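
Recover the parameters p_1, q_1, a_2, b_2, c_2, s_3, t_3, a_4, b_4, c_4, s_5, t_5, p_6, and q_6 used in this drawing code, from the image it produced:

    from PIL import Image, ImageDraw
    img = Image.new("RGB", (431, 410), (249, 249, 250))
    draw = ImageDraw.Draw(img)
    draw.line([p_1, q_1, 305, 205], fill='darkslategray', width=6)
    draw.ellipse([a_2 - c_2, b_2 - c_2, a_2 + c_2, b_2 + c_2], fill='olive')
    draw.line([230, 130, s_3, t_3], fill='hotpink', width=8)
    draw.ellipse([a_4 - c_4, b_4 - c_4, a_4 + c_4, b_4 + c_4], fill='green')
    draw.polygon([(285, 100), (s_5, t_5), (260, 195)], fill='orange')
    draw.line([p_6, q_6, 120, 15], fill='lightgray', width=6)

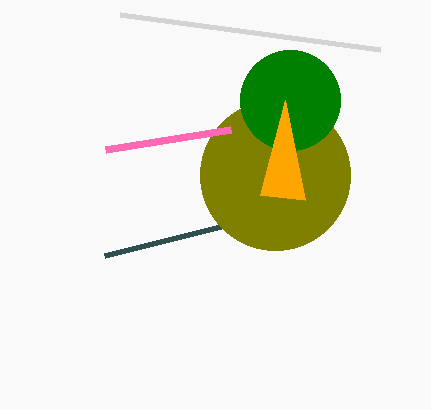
p_1 = 105, q_1 = 255, a_2 = 275, b_2 = 175, c_2 = 75, s_3 = 105, t_3 = 150, a_4 = 290, b_4 = 100, c_4 = 50, s_5 = 305, t_5 = 200, p_6 = 380, q_6 = 50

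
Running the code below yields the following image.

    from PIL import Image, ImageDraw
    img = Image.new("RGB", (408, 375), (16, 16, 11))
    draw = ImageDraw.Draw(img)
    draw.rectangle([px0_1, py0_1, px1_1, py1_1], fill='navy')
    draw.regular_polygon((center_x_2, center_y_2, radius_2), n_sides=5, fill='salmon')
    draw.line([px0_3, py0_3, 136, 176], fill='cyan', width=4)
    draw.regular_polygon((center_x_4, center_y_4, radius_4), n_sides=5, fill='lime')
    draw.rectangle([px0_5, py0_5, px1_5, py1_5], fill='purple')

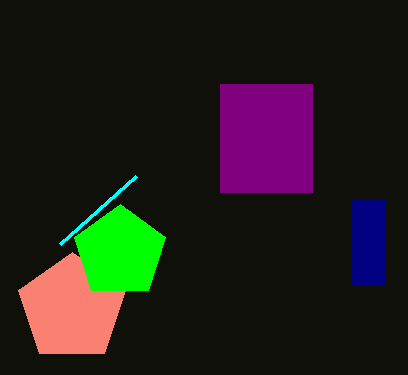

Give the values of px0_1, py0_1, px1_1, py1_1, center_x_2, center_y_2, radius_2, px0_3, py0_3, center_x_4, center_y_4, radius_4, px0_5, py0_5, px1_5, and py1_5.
px0_1 = 352, py0_1 = 200, px1_1 = 384, py1_1 = 284, center_x_2 = 72, center_y_2 = 308, radius_2 = 56, px0_3 = 60, py0_3 = 244, center_x_4 = 120, center_y_4 = 252, radius_4 = 48, px0_5 = 220, py0_5 = 84, px1_5 = 312, py1_5 = 192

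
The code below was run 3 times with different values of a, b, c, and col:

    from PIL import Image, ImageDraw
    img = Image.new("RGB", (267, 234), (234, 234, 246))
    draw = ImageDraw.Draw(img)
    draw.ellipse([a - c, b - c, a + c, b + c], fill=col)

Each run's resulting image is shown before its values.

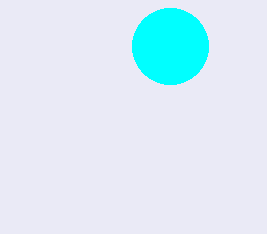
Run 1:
a = 170
b = 46
c = 38
col = 'cyan'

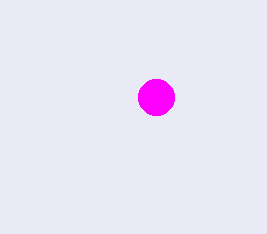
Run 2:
a = 156
b = 97
c = 18
col = 'magenta'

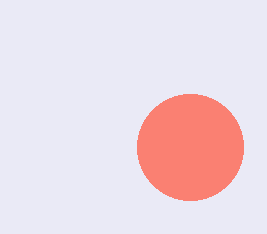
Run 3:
a = 190; b = 147; c = 53; col = 'salmon'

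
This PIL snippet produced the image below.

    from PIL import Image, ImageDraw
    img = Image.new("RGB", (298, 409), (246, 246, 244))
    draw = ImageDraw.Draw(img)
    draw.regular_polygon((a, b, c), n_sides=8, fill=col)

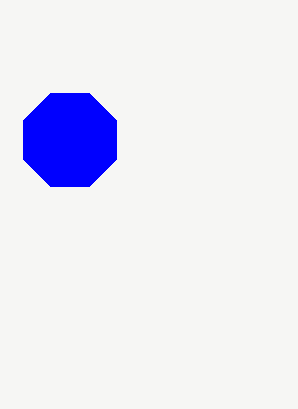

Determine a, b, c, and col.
a = 70, b = 140, c = 50, col = 'blue'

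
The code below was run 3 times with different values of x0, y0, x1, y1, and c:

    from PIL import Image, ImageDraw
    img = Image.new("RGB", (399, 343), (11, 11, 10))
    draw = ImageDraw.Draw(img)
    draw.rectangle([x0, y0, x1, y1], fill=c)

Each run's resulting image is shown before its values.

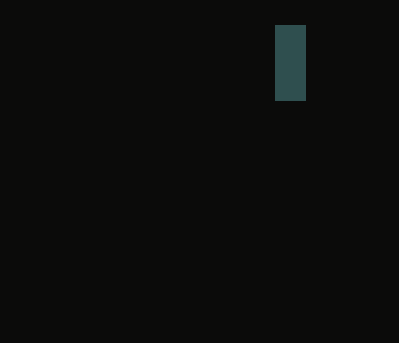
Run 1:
x0 = 275, y0 = 25, x1 = 305, y1 = 100, c = 'darkslategray'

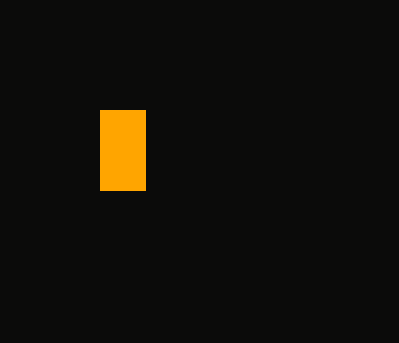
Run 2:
x0 = 100
y0 = 110
x1 = 145
y1 = 190
c = 'orange'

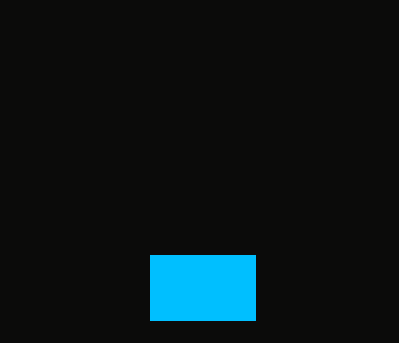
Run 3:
x0 = 150
y0 = 255
x1 = 255
y1 = 320
c = 'deepskyblue'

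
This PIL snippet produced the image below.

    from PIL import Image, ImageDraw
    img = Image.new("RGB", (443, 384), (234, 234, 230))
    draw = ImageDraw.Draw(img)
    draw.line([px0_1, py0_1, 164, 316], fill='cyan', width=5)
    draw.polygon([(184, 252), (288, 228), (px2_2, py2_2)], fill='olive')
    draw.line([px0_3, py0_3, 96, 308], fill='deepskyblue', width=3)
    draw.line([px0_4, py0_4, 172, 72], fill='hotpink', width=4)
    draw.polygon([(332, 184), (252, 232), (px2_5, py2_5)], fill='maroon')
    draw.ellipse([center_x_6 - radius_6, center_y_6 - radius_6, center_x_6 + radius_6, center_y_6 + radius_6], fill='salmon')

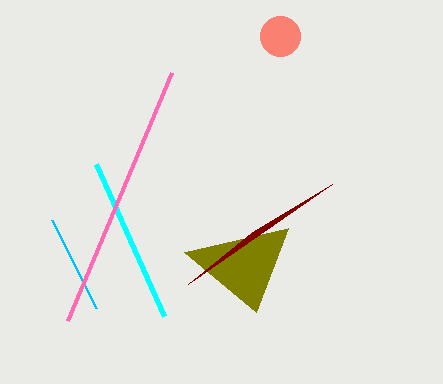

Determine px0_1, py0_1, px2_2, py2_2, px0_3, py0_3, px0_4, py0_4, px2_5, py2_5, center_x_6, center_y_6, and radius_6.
px0_1 = 96
py0_1 = 164
px2_2 = 256
py2_2 = 312
px0_3 = 52
py0_3 = 220
px0_4 = 68
py0_4 = 320
px2_5 = 188
py2_5 = 284
center_x_6 = 280
center_y_6 = 36
radius_6 = 20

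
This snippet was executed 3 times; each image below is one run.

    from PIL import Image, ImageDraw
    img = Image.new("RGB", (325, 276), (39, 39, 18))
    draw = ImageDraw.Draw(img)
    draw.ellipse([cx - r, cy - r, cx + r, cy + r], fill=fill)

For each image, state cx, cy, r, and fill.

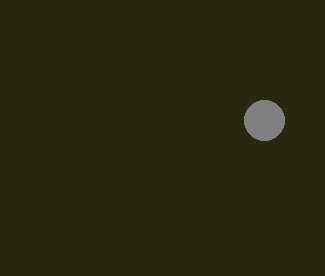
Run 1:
cx = 264
cy = 120
r = 20
fill = 'gray'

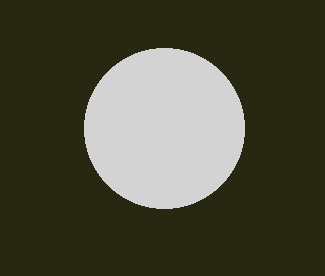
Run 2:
cx = 164; cy = 128; r = 80; fill = 'lightgray'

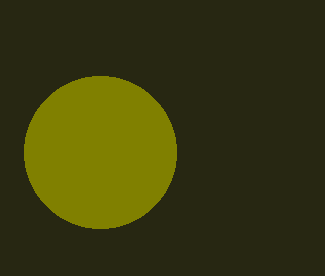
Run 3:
cx = 100; cy = 152; r = 76; fill = 'olive'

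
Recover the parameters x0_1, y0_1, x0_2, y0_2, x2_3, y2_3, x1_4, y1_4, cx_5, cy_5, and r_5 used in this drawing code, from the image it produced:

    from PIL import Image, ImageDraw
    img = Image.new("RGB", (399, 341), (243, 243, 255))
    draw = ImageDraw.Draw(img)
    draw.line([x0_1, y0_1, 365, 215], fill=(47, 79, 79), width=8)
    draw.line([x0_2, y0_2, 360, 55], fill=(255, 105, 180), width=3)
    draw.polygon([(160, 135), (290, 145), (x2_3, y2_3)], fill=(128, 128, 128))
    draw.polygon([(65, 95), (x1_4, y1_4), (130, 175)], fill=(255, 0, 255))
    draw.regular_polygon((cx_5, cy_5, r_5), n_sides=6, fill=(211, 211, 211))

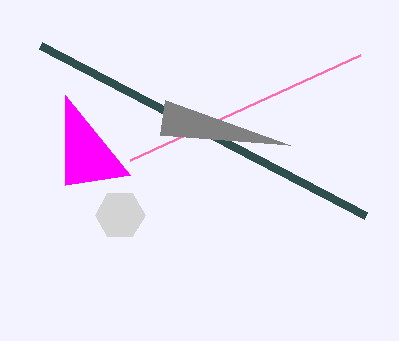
x0_1 = 40; y0_1 = 45; x0_2 = 130; y0_2 = 160; x2_3 = 165; y2_3 = 100; x1_4 = 65; y1_4 = 185; cx_5 = 120; cy_5 = 215; r_5 = 25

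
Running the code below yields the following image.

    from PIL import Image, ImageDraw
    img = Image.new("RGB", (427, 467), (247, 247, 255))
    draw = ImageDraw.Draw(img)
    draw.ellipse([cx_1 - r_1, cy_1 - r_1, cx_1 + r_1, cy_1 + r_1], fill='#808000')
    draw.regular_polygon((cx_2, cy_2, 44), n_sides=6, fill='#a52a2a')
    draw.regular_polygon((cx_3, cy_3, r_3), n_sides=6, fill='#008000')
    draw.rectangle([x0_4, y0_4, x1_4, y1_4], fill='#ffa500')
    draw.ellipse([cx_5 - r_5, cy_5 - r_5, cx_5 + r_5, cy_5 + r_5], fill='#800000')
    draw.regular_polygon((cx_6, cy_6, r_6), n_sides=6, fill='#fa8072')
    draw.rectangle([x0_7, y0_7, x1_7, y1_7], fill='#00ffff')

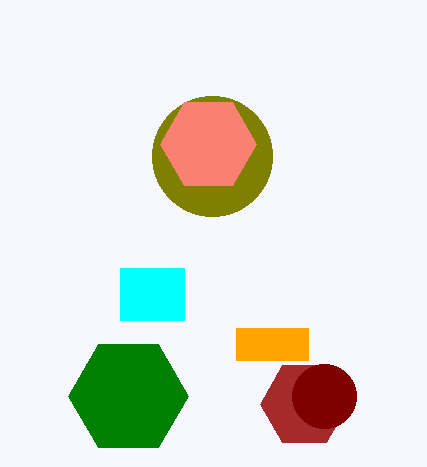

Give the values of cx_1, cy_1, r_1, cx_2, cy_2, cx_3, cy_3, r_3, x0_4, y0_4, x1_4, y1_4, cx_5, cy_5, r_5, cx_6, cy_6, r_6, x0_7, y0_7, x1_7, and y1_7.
cx_1 = 212
cy_1 = 156
r_1 = 60
cx_2 = 304
cy_2 = 404
cx_3 = 128
cy_3 = 396
r_3 = 60
x0_4 = 236
y0_4 = 328
x1_4 = 308
y1_4 = 360
cx_5 = 324
cy_5 = 396
r_5 = 32
cx_6 = 208
cy_6 = 144
r_6 = 48
x0_7 = 120
y0_7 = 268
x1_7 = 184
y1_7 = 320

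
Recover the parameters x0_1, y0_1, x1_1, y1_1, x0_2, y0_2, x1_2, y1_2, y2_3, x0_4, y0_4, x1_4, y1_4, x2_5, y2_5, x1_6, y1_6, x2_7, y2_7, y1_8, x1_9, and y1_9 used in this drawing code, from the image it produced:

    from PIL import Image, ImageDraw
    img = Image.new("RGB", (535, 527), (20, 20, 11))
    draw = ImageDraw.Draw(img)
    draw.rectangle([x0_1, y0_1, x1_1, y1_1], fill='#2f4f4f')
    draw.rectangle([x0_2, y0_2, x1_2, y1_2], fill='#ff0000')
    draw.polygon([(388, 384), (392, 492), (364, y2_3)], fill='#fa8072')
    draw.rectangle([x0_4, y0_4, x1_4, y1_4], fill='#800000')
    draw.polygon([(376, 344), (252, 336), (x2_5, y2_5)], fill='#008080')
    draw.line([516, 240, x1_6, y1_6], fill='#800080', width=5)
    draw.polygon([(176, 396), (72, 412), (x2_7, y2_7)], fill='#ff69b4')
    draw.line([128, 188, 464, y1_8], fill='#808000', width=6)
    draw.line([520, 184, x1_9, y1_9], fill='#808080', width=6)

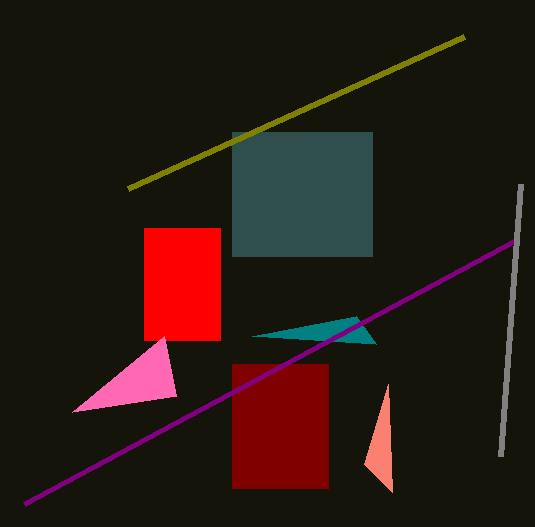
x0_1 = 232
y0_1 = 132
x1_1 = 372
y1_1 = 256
x0_2 = 144
y0_2 = 228
x1_2 = 220
y1_2 = 340
y2_3 = 464
x0_4 = 232
y0_4 = 364
x1_4 = 328
y1_4 = 488
x2_5 = 356
y2_5 = 316
x1_6 = 24
y1_6 = 504
x2_7 = 164
y2_7 = 336
y1_8 = 36
x1_9 = 500
y1_9 = 456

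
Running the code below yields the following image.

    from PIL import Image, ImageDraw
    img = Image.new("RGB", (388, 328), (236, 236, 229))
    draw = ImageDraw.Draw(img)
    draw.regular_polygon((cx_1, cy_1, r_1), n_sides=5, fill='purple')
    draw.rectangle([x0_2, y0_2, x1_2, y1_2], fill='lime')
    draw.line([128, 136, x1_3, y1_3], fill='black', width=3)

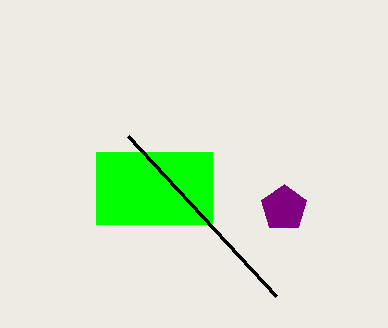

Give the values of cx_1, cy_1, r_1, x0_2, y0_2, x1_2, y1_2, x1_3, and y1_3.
cx_1 = 284
cy_1 = 208
r_1 = 24
x0_2 = 96
y0_2 = 152
x1_2 = 212
y1_2 = 224
x1_3 = 276
y1_3 = 296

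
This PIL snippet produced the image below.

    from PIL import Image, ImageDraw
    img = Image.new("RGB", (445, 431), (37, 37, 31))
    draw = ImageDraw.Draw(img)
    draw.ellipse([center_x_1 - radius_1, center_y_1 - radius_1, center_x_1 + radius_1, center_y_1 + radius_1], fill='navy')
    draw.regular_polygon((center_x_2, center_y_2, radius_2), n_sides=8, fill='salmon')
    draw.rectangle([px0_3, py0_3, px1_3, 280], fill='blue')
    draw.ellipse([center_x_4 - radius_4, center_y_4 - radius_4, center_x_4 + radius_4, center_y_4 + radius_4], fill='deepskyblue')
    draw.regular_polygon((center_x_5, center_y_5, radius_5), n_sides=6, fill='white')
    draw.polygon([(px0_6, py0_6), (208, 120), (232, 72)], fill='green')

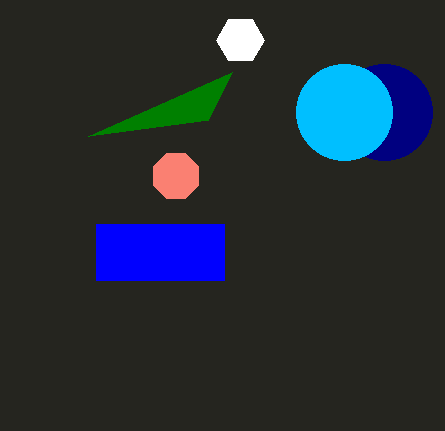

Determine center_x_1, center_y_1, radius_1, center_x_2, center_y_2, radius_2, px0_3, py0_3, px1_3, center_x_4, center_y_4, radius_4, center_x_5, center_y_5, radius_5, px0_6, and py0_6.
center_x_1 = 384, center_y_1 = 112, radius_1 = 48, center_x_2 = 176, center_y_2 = 176, radius_2 = 24, px0_3 = 96, py0_3 = 224, px1_3 = 224, center_x_4 = 344, center_y_4 = 112, radius_4 = 48, center_x_5 = 240, center_y_5 = 40, radius_5 = 24, px0_6 = 88, py0_6 = 136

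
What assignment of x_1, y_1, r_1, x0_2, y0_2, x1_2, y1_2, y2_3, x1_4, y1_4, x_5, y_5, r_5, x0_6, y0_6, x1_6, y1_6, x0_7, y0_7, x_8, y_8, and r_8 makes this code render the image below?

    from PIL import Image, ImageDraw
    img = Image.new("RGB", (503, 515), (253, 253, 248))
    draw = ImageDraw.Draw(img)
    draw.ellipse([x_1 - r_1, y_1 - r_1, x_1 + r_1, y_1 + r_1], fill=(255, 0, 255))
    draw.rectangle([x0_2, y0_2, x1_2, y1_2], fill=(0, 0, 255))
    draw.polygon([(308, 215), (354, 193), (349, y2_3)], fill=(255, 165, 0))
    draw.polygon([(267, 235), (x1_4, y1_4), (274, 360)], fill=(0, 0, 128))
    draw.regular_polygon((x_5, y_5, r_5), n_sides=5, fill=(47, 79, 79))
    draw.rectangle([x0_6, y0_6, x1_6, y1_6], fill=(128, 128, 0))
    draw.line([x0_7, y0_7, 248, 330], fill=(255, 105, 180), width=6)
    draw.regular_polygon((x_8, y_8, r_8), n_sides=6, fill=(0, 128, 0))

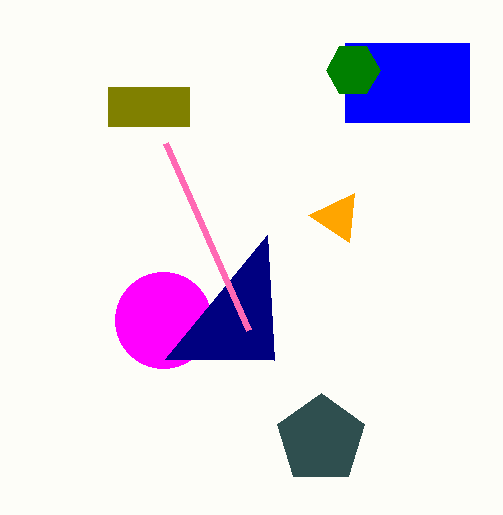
x_1 = 163
y_1 = 320
r_1 = 48
x0_2 = 345
y0_2 = 43
x1_2 = 469
y1_2 = 122
y2_3 = 242
x1_4 = 165
y1_4 = 359
x_5 = 321
y_5 = 439
r_5 = 46
x0_6 = 108
y0_6 = 87
x1_6 = 189
y1_6 = 126
x0_7 = 165
y0_7 = 143
x_8 = 353
y_8 = 70
r_8 = 27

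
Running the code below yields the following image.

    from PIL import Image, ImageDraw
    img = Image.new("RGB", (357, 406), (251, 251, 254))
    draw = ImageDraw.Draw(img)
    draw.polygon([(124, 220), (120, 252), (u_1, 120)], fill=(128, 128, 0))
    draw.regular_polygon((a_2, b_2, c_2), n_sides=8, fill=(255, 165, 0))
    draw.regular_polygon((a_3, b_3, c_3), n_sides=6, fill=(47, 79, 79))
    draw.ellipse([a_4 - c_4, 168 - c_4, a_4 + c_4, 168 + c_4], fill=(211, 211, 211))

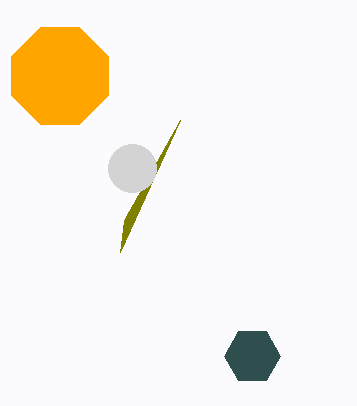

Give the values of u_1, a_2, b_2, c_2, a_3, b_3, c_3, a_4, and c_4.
u_1 = 180; a_2 = 60; b_2 = 76; c_2 = 52; a_3 = 252; b_3 = 356; c_3 = 28; a_4 = 132; c_4 = 24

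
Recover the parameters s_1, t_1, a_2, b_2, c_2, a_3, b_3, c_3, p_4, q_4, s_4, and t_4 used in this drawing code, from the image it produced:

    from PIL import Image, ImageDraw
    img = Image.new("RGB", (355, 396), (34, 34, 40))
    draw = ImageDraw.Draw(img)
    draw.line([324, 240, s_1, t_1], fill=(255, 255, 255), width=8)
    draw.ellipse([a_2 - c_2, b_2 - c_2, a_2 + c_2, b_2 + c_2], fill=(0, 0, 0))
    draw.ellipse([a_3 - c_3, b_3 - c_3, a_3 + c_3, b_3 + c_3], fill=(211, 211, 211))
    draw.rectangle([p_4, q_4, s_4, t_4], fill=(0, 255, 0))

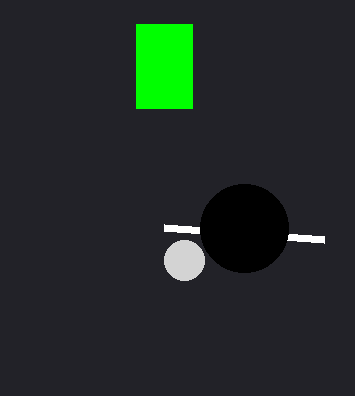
s_1 = 164; t_1 = 228; a_2 = 244; b_2 = 228; c_2 = 44; a_3 = 184; b_3 = 260; c_3 = 20; p_4 = 136; q_4 = 24; s_4 = 192; t_4 = 108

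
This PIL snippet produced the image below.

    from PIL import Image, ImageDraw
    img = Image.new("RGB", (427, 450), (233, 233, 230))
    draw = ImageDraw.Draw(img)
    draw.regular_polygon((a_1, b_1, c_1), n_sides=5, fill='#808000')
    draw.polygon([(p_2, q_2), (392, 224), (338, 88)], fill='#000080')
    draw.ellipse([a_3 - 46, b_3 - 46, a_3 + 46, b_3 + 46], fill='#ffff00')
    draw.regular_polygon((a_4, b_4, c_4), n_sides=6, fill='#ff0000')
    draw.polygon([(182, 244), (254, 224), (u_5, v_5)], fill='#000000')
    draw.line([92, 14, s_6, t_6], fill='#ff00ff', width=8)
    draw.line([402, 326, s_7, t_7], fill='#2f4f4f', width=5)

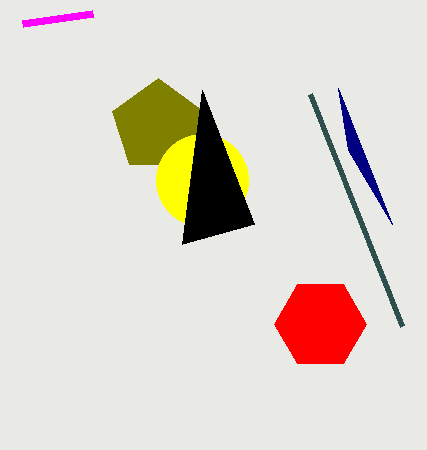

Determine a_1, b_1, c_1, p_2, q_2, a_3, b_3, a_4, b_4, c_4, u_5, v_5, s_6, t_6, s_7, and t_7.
a_1 = 158
b_1 = 126
c_1 = 48
p_2 = 348
q_2 = 150
a_3 = 202
b_3 = 180
a_4 = 320
b_4 = 324
c_4 = 46
u_5 = 202
v_5 = 90
s_6 = 22
t_6 = 24
s_7 = 310
t_7 = 94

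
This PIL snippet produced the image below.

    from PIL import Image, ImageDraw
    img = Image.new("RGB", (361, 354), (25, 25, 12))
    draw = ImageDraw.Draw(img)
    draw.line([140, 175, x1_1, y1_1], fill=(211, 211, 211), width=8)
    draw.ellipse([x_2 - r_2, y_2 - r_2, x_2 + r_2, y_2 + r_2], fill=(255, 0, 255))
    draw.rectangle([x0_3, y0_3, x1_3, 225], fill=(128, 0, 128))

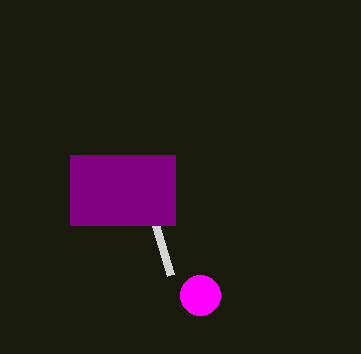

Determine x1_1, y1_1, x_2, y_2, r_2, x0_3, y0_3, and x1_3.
x1_1 = 170, y1_1 = 275, x_2 = 200, y_2 = 295, r_2 = 20, x0_3 = 70, y0_3 = 155, x1_3 = 175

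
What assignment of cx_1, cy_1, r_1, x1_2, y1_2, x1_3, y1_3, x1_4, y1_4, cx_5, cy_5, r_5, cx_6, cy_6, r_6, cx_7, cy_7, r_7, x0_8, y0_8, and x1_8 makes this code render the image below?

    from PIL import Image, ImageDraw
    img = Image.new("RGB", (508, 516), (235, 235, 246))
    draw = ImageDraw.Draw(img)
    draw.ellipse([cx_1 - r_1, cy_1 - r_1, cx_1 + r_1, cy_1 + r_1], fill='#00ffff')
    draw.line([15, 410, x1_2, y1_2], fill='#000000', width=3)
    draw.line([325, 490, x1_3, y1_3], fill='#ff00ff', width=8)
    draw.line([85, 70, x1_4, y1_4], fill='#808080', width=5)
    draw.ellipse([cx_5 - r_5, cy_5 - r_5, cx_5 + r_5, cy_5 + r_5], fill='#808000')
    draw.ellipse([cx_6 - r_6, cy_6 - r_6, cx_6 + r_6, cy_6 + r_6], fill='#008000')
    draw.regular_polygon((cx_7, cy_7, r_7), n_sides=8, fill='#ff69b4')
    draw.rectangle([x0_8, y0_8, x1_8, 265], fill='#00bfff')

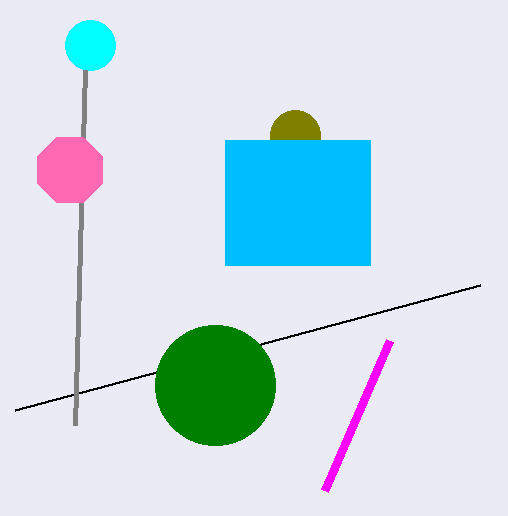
cx_1 = 90, cy_1 = 45, r_1 = 25, x1_2 = 480, y1_2 = 285, x1_3 = 390, y1_3 = 340, x1_4 = 75, y1_4 = 425, cx_5 = 295, cy_5 = 135, r_5 = 25, cx_6 = 215, cy_6 = 385, r_6 = 60, cx_7 = 70, cy_7 = 170, r_7 = 35, x0_8 = 225, y0_8 = 140, x1_8 = 370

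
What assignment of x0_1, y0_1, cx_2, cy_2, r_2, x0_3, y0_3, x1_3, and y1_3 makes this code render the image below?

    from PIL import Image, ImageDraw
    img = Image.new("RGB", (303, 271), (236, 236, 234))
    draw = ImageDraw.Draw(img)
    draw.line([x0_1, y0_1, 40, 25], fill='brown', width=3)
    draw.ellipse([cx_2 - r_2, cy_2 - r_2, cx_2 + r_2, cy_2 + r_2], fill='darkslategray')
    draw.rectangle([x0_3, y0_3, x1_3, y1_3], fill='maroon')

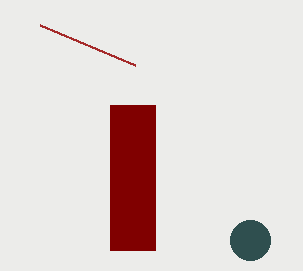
x0_1 = 135; y0_1 = 65; cx_2 = 250; cy_2 = 240; r_2 = 20; x0_3 = 110; y0_3 = 105; x1_3 = 155; y1_3 = 250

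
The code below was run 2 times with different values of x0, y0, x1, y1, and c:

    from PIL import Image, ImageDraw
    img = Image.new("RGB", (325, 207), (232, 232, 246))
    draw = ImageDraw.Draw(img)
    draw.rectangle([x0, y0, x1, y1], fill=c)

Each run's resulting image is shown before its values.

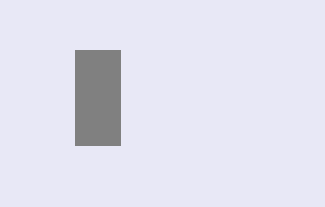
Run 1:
x0 = 75; y0 = 50; x1 = 120; y1 = 145; c = 'gray'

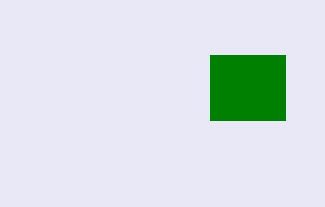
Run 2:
x0 = 210, y0 = 55, x1 = 285, y1 = 120, c = 'green'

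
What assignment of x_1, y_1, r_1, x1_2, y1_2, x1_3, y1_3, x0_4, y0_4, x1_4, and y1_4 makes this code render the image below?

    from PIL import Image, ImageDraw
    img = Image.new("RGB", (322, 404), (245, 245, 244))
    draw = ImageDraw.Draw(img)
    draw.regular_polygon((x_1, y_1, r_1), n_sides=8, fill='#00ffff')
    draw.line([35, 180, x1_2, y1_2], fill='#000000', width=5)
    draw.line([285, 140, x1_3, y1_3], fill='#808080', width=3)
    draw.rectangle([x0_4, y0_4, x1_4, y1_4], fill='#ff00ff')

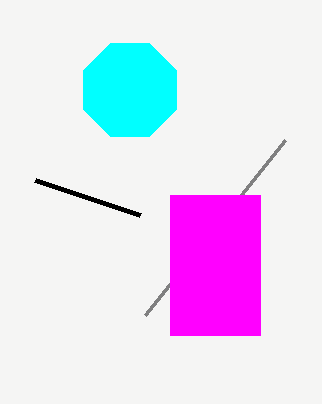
x_1 = 130; y_1 = 90; r_1 = 50; x1_2 = 140; y1_2 = 215; x1_3 = 145; y1_3 = 315; x0_4 = 170; y0_4 = 195; x1_4 = 260; y1_4 = 335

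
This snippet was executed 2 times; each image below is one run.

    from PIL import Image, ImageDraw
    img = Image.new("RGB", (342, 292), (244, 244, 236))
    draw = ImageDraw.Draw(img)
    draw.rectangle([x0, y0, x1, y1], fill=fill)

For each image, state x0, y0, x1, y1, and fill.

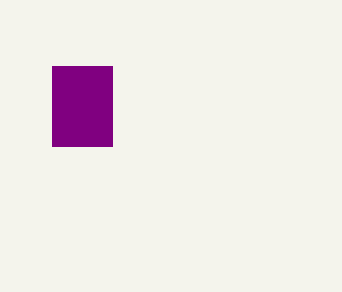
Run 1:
x0 = 52, y0 = 66, x1 = 112, y1 = 146, fill = 'purple'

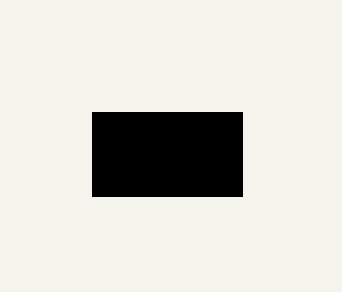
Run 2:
x0 = 92
y0 = 112
x1 = 242
y1 = 196
fill = 'black'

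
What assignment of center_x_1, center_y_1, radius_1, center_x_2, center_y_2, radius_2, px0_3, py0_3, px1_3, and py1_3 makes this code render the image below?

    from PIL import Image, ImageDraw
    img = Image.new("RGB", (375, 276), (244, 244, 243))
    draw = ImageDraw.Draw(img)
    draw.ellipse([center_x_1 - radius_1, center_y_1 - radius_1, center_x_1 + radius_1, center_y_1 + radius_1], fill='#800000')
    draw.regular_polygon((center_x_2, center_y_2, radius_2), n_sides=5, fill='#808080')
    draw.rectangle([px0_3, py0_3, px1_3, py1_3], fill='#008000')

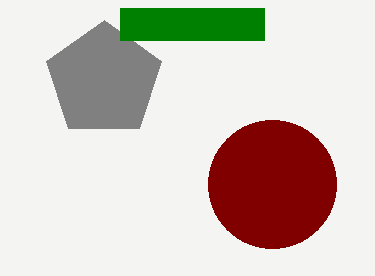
center_x_1 = 272
center_y_1 = 184
radius_1 = 64
center_x_2 = 104
center_y_2 = 80
radius_2 = 60
px0_3 = 120
py0_3 = 8
px1_3 = 264
py1_3 = 40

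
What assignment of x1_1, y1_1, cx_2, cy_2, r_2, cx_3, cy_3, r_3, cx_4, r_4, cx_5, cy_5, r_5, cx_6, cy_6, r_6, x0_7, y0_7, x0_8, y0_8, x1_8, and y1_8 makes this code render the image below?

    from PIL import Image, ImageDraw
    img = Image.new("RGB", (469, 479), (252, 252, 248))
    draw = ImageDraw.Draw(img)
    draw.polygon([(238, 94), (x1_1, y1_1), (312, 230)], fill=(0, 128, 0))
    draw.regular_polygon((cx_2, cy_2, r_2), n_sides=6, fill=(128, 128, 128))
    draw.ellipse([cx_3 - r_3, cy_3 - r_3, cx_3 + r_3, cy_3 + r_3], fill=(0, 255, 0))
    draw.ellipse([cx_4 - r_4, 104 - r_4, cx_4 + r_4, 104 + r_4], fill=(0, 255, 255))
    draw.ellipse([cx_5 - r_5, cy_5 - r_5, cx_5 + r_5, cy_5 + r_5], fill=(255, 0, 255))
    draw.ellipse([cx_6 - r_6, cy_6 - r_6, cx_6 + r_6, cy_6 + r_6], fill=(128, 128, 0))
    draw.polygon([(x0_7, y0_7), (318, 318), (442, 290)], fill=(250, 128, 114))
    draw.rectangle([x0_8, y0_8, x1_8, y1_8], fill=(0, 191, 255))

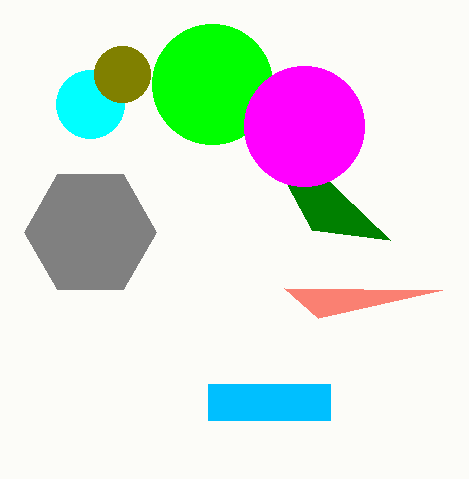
x1_1 = 390; y1_1 = 240; cx_2 = 90; cy_2 = 232; r_2 = 66; cx_3 = 212; cy_3 = 84; r_3 = 60; cx_4 = 90; r_4 = 34; cx_5 = 304; cy_5 = 126; r_5 = 60; cx_6 = 122; cy_6 = 74; r_6 = 28; x0_7 = 284; y0_7 = 288; x0_8 = 208; y0_8 = 384; x1_8 = 330; y1_8 = 420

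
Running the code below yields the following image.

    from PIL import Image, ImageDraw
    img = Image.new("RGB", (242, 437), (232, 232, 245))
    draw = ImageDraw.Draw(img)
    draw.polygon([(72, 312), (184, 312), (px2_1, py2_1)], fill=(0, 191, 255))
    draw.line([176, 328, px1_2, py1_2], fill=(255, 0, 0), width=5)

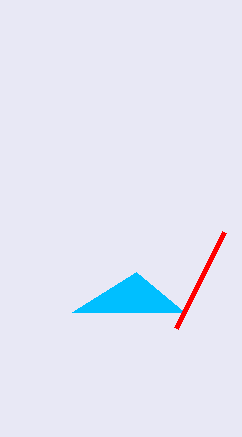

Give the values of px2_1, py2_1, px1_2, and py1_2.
px2_1 = 136
py2_1 = 272
px1_2 = 224
py1_2 = 232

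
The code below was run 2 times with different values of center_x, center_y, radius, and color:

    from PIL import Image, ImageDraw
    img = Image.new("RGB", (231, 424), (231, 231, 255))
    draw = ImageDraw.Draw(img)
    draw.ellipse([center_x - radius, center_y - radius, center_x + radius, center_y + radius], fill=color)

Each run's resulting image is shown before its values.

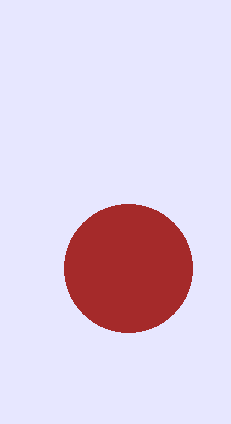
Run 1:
center_x = 128
center_y = 268
radius = 64
color = 'brown'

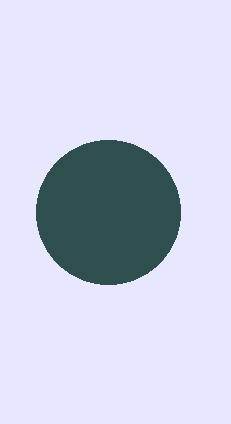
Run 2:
center_x = 108, center_y = 212, radius = 72, color = 'darkslategray'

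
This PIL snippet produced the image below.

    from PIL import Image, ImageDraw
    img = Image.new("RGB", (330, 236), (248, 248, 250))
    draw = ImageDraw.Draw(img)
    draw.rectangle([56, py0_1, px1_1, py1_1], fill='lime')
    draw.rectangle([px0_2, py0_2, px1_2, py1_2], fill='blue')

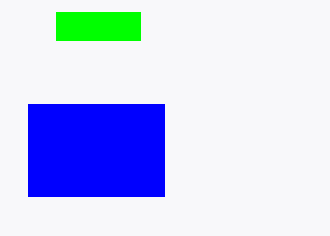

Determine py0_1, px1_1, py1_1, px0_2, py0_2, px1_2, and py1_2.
py0_1 = 12
px1_1 = 140
py1_1 = 40
px0_2 = 28
py0_2 = 104
px1_2 = 164
py1_2 = 196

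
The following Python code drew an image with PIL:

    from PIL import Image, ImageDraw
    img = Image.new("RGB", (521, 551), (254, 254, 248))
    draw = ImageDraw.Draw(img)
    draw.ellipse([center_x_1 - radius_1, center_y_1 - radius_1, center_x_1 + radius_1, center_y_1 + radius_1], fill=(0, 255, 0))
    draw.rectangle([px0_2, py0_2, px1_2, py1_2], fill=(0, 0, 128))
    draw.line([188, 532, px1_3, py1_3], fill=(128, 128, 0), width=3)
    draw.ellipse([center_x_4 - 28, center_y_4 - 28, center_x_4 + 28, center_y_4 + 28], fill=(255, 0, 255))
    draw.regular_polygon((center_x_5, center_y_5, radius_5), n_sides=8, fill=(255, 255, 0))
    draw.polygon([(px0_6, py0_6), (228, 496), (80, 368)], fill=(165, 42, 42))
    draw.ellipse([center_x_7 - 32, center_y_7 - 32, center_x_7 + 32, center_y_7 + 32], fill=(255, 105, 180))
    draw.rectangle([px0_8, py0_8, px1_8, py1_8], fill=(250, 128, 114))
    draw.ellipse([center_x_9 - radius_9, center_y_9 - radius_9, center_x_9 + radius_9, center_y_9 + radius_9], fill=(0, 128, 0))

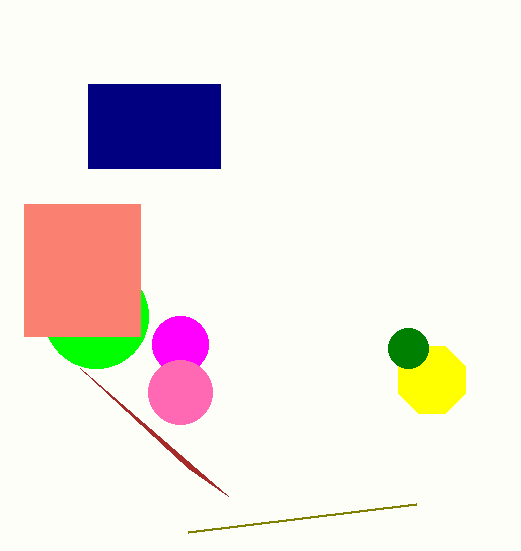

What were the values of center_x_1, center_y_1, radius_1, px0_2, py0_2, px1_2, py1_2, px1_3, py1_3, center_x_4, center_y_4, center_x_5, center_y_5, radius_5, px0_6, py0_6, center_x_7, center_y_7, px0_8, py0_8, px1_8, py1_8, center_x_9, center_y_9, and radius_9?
center_x_1 = 96
center_y_1 = 316
radius_1 = 52
px0_2 = 88
py0_2 = 84
px1_2 = 220
py1_2 = 168
px1_3 = 416
py1_3 = 504
center_x_4 = 180
center_y_4 = 344
center_x_5 = 432
center_y_5 = 380
radius_5 = 36
px0_6 = 188
py0_6 = 468
center_x_7 = 180
center_y_7 = 392
px0_8 = 24
py0_8 = 204
px1_8 = 140
py1_8 = 336
center_x_9 = 408
center_y_9 = 348
radius_9 = 20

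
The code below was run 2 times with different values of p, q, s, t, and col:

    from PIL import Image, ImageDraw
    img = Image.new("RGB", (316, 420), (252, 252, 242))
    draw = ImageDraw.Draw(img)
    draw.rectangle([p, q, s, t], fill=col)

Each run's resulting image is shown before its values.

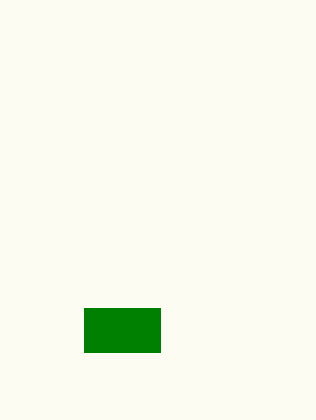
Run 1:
p = 84
q = 308
s = 160
t = 352
col = 'green'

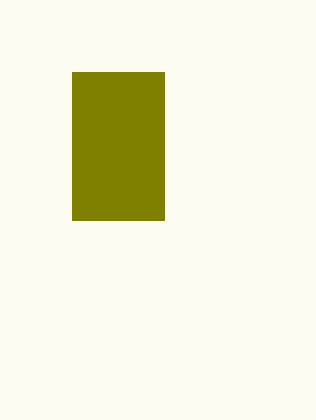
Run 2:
p = 72, q = 72, s = 164, t = 220, col = 'olive'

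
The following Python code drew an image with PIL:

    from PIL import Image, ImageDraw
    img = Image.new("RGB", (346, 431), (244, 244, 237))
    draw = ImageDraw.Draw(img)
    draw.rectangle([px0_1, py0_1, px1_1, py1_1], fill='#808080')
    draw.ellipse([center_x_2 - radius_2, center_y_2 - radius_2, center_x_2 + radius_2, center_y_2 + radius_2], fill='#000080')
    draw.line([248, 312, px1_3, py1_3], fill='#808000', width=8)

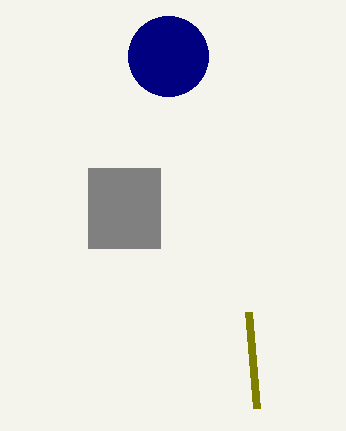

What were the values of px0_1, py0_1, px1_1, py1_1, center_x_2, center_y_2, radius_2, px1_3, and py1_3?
px0_1 = 88; py0_1 = 168; px1_1 = 160; py1_1 = 248; center_x_2 = 168; center_y_2 = 56; radius_2 = 40; px1_3 = 256; py1_3 = 408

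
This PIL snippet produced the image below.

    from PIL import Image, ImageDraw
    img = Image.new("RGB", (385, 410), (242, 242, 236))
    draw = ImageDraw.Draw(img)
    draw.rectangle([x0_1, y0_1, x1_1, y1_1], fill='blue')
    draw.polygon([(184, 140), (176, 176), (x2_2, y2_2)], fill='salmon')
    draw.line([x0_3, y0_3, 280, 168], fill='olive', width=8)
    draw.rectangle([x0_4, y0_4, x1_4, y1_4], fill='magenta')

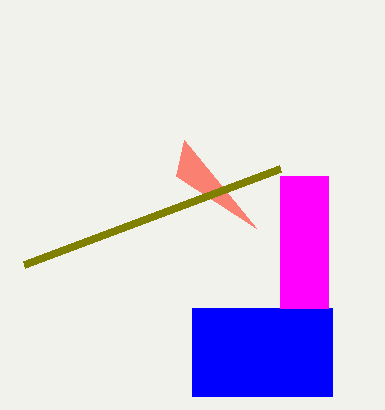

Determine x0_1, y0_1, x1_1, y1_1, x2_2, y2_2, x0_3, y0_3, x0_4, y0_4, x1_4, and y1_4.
x0_1 = 192
y0_1 = 308
x1_1 = 332
y1_1 = 396
x2_2 = 256
y2_2 = 228
x0_3 = 24
y0_3 = 264
x0_4 = 280
y0_4 = 176
x1_4 = 328
y1_4 = 308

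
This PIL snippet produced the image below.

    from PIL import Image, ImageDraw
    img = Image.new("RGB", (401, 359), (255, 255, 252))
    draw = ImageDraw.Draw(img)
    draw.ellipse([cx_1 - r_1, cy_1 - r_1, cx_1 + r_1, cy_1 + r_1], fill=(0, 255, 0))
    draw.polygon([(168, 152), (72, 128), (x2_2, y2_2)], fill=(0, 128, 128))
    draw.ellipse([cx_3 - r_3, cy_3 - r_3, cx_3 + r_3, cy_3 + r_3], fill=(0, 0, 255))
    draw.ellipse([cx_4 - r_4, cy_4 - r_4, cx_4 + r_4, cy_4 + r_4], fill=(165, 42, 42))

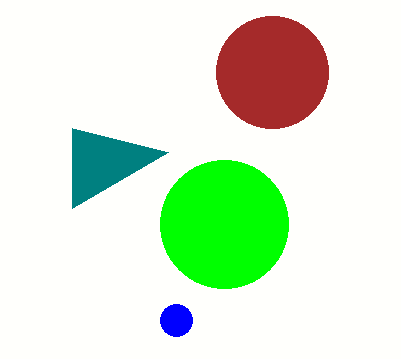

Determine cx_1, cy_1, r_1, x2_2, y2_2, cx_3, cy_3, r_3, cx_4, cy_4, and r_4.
cx_1 = 224
cy_1 = 224
r_1 = 64
x2_2 = 72
y2_2 = 208
cx_3 = 176
cy_3 = 320
r_3 = 16
cx_4 = 272
cy_4 = 72
r_4 = 56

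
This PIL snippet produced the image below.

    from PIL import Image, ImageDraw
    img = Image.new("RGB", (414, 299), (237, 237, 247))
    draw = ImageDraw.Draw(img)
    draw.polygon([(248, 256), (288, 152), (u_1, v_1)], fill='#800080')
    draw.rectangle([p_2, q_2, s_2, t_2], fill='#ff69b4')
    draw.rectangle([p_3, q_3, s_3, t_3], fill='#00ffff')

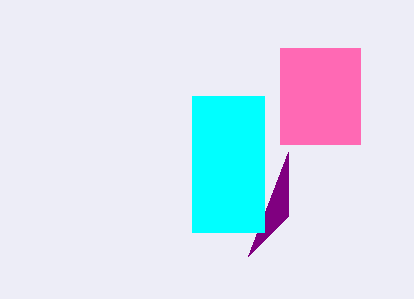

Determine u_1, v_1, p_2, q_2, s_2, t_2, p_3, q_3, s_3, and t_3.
u_1 = 288
v_1 = 216
p_2 = 280
q_2 = 48
s_2 = 360
t_2 = 144
p_3 = 192
q_3 = 96
s_3 = 264
t_3 = 232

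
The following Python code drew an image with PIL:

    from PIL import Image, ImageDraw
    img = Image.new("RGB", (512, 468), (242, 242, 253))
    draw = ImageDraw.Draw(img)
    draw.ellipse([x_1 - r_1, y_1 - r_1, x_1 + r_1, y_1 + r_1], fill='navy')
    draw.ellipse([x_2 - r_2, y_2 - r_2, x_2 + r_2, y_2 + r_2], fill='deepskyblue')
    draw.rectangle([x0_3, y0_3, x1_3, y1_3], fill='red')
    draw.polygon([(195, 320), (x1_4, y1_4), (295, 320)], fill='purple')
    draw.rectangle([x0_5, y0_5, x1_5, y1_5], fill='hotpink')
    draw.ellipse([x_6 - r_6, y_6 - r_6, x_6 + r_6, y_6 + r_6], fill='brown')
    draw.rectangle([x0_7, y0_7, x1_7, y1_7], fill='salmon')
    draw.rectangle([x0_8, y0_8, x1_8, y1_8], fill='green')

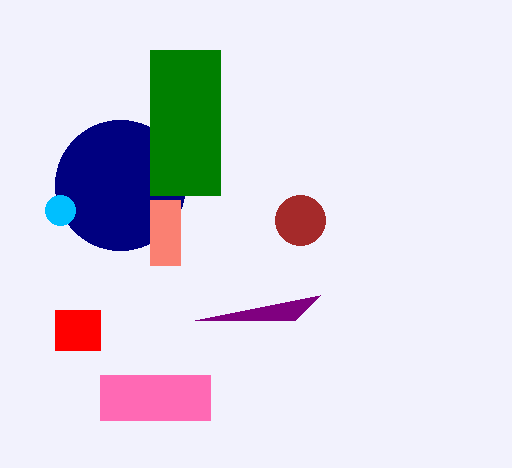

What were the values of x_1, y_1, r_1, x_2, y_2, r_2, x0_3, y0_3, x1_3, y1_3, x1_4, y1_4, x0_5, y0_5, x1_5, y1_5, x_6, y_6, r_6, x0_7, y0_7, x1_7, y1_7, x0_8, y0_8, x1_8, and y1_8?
x_1 = 120
y_1 = 185
r_1 = 65
x_2 = 60
y_2 = 210
r_2 = 15
x0_3 = 55
y0_3 = 310
x1_3 = 100
y1_3 = 350
x1_4 = 320
y1_4 = 295
x0_5 = 100
y0_5 = 375
x1_5 = 210
y1_5 = 420
x_6 = 300
y_6 = 220
r_6 = 25
x0_7 = 150
y0_7 = 200
x1_7 = 180
y1_7 = 265
x0_8 = 150
y0_8 = 50
x1_8 = 220
y1_8 = 195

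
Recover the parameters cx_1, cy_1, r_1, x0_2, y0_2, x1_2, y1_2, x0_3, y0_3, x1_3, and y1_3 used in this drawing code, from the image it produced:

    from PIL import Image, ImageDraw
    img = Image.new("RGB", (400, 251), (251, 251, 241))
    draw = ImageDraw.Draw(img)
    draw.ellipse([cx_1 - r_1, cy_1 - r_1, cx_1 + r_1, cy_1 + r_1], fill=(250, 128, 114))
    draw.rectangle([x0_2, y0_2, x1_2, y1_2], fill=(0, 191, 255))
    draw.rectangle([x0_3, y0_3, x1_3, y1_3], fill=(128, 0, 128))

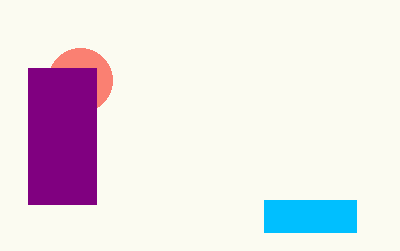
cx_1 = 80; cy_1 = 80; r_1 = 32; x0_2 = 264; y0_2 = 200; x1_2 = 356; y1_2 = 232; x0_3 = 28; y0_3 = 68; x1_3 = 96; y1_3 = 204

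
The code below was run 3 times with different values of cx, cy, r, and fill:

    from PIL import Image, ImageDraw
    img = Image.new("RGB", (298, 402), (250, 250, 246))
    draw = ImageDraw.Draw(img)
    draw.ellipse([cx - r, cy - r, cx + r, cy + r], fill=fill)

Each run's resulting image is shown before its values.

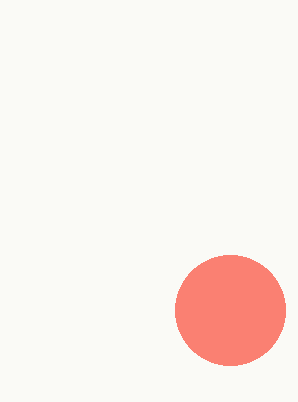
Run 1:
cx = 230, cy = 310, r = 55, fill = 'salmon'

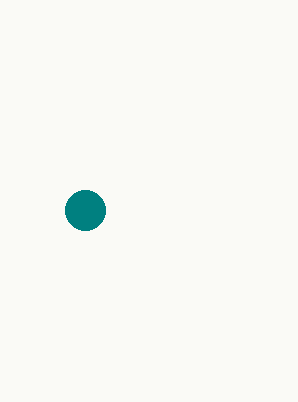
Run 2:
cx = 85; cy = 210; r = 20; fill = 'teal'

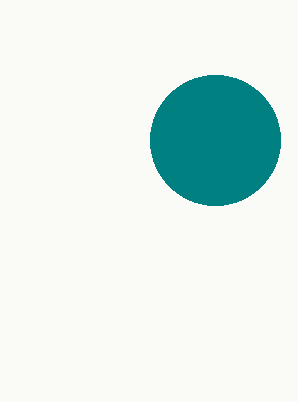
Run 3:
cx = 215; cy = 140; r = 65; fill = 'teal'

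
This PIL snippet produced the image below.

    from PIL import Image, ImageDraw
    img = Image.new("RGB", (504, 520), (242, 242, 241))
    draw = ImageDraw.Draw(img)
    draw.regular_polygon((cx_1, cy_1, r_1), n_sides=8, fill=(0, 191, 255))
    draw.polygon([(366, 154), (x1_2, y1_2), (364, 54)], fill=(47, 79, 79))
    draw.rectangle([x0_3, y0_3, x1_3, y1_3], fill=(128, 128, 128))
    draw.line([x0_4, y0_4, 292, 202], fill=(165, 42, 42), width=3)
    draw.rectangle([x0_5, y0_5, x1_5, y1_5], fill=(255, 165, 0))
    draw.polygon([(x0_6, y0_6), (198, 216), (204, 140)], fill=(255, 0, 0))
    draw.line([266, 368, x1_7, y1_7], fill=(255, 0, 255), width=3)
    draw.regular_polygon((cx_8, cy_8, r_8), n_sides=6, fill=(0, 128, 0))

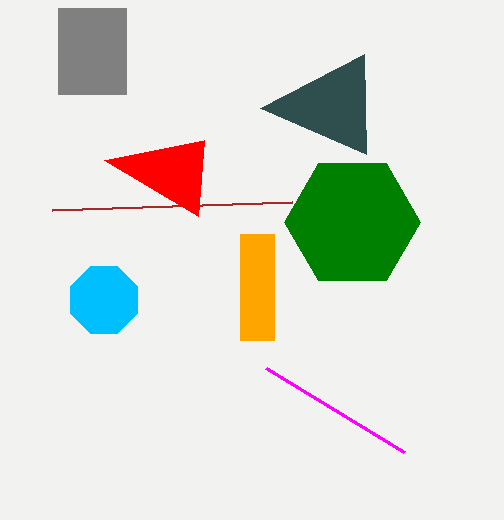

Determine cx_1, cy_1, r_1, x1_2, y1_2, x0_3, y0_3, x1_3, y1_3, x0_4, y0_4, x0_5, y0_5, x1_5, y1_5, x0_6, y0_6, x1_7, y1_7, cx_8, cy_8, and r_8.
cx_1 = 104
cy_1 = 300
r_1 = 36
x1_2 = 260
y1_2 = 108
x0_3 = 58
y0_3 = 8
x1_3 = 126
y1_3 = 94
x0_4 = 52
y0_4 = 210
x0_5 = 240
y0_5 = 234
x1_5 = 274
y1_5 = 340
x0_6 = 104
y0_6 = 160
x1_7 = 404
y1_7 = 452
cx_8 = 352
cy_8 = 222
r_8 = 68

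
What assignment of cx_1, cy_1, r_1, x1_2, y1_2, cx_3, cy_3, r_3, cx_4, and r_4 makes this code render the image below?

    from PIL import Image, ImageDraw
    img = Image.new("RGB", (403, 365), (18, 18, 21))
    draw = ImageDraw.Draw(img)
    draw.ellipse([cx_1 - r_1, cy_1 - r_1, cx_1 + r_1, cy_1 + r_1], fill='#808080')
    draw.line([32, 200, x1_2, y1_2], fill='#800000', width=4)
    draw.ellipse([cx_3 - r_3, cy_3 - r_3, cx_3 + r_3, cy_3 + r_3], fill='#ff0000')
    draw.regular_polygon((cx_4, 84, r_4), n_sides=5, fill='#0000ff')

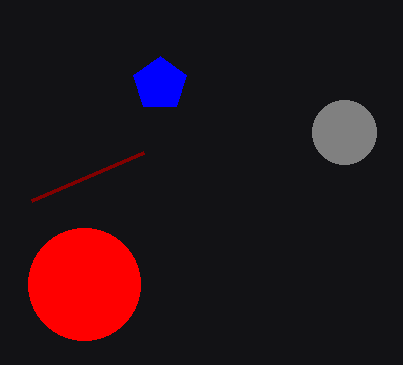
cx_1 = 344, cy_1 = 132, r_1 = 32, x1_2 = 144, y1_2 = 152, cx_3 = 84, cy_3 = 284, r_3 = 56, cx_4 = 160, r_4 = 28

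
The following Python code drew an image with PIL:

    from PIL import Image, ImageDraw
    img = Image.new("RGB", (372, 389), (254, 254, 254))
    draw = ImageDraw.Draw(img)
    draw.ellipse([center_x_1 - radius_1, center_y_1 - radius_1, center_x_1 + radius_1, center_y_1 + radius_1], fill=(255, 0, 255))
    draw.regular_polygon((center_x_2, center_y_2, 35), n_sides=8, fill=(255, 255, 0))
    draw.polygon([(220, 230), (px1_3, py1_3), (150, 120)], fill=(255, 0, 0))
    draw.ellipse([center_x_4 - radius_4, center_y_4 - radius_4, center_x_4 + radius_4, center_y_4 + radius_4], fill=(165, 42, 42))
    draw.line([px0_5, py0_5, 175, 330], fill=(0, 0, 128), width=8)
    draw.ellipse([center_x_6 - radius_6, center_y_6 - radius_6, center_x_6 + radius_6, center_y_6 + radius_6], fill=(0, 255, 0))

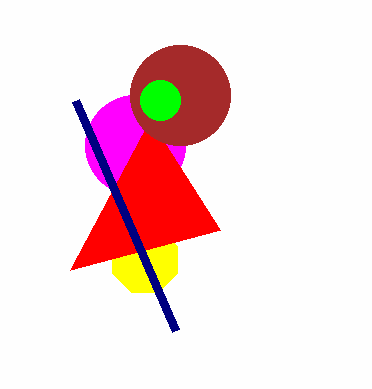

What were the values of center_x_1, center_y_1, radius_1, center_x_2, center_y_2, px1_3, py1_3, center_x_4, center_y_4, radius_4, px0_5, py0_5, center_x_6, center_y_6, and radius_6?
center_x_1 = 135; center_y_1 = 145; radius_1 = 50; center_x_2 = 145; center_y_2 = 260; px1_3 = 70; py1_3 = 270; center_x_4 = 180; center_y_4 = 95; radius_4 = 50; px0_5 = 75; py0_5 = 100; center_x_6 = 160; center_y_6 = 100; radius_6 = 20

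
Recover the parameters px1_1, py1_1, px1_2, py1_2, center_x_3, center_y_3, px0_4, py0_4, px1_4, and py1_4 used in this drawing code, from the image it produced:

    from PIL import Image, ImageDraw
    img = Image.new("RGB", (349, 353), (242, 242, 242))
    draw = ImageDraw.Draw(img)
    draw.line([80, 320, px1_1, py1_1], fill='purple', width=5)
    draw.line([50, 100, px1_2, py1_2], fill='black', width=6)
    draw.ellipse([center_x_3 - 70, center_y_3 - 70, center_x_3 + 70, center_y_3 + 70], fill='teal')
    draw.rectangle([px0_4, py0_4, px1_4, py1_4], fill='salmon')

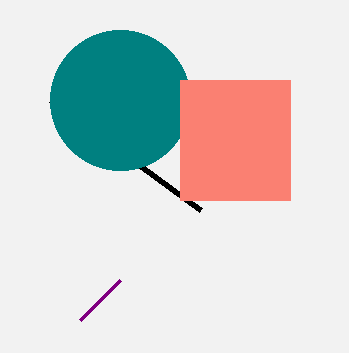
px1_1 = 120
py1_1 = 280
px1_2 = 200
py1_2 = 210
center_x_3 = 120
center_y_3 = 100
px0_4 = 180
py0_4 = 80
px1_4 = 290
py1_4 = 200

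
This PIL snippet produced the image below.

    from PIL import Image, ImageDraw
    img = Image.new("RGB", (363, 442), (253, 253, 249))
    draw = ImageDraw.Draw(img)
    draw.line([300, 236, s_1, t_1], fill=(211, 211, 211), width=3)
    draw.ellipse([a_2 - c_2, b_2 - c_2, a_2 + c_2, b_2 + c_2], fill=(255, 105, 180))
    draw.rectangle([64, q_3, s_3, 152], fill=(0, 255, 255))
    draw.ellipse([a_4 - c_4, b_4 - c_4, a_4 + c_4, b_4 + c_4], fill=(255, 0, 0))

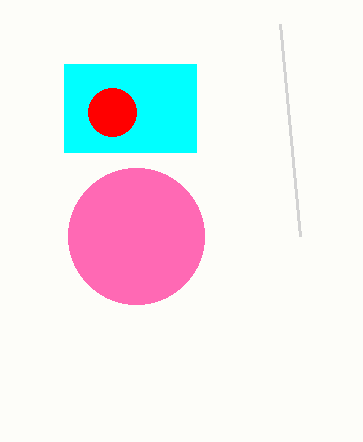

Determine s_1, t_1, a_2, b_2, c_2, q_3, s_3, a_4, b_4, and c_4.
s_1 = 280, t_1 = 24, a_2 = 136, b_2 = 236, c_2 = 68, q_3 = 64, s_3 = 196, a_4 = 112, b_4 = 112, c_4 = 24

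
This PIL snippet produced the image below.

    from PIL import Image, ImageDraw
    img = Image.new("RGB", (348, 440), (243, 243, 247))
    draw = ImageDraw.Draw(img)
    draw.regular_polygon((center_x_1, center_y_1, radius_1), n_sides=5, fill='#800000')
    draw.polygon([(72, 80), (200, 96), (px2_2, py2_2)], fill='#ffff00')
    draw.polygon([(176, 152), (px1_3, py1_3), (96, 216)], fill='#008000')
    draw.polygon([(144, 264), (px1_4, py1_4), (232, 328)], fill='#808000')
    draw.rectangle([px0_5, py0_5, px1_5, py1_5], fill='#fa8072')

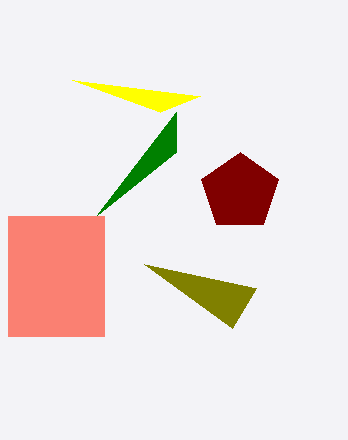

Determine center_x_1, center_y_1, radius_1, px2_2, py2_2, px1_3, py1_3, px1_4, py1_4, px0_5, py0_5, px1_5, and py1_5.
center_x_1 = 240
center_y_1 = 192
radius_1 = 40
px2_2 = 160
py2_2 = 112
px1_3 = 176
py1_3 = 112
px1_4 = 256
py1_4 = 288
px0_5 = 8
py0_5 = 216
px1_5 = 104
py1_5 = 336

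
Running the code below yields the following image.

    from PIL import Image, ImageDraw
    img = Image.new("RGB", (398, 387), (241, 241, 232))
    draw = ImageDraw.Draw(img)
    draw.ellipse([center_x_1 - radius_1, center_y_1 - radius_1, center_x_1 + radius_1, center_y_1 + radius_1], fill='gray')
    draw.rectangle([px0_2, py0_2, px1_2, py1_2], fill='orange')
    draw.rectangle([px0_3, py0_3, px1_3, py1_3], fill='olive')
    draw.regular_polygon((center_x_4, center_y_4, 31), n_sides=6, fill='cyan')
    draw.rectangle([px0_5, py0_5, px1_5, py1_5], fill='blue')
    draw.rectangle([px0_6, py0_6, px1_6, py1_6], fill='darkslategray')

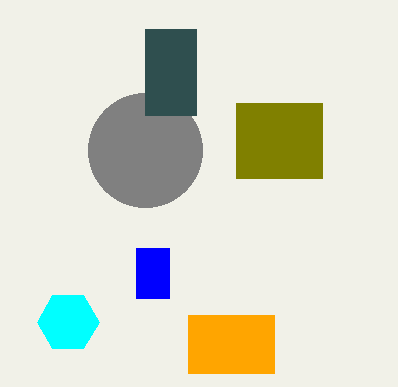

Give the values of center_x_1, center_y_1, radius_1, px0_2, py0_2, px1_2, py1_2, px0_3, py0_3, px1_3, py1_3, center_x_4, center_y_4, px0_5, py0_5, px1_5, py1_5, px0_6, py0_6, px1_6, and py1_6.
center_x_1 = 145
center_y_1 = 150
radius_1 = 57
px0_2 = 188
py0_2 = 315
px1_2 = 274
py1_2 = 373
px0_3 = 236
py0_3 = 103
px1_3 = 322
py1_3 = 178
center_x_4 = 68
center_y_4 = 322
px0_5 = 136
py0_5 = 248
px1_5 = 169
py1_5 = 298
px0_6 = 145
py0_6 = 29
px1_6 = 196
py1_6 = 115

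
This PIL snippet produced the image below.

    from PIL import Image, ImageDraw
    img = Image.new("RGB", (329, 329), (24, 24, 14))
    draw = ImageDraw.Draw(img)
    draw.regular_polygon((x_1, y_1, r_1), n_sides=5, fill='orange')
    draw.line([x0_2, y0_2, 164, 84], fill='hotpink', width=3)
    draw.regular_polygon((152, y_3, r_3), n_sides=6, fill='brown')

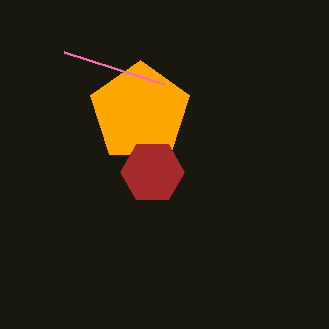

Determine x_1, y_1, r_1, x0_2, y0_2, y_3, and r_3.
x_1 = 140, y_1 = 112, r_1 = 52, x0_2 = 64, y0_2 = 52, y_3 = 172, r_3 = 32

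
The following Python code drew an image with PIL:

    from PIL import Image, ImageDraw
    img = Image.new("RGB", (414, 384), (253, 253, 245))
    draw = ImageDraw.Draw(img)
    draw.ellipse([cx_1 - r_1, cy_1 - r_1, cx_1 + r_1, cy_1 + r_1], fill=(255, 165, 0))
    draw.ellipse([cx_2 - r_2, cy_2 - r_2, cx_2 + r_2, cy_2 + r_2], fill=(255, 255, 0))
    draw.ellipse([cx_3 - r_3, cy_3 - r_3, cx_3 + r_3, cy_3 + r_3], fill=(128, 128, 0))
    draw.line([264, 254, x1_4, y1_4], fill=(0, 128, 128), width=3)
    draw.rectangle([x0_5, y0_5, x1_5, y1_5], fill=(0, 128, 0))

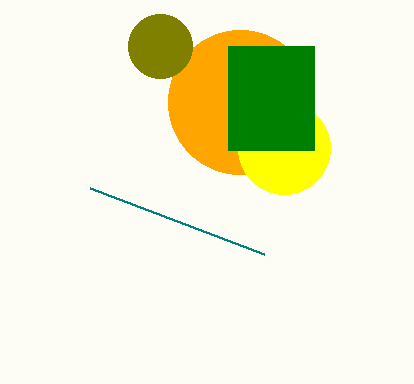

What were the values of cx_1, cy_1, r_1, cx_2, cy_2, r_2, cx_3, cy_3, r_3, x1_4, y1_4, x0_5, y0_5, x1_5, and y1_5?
cx_1 = 240
cy_1 = 102
r_1 = 72
cx_2 = 284
cy_2 = 148
r_2 = 46
cx_3 = 160
cy_3 = 46
r_3 = 32
x1_4 = 90
y1_4 = 188
x0_5 = 228
y0_5 = 46
x1_5 = 314
y1_5 = 150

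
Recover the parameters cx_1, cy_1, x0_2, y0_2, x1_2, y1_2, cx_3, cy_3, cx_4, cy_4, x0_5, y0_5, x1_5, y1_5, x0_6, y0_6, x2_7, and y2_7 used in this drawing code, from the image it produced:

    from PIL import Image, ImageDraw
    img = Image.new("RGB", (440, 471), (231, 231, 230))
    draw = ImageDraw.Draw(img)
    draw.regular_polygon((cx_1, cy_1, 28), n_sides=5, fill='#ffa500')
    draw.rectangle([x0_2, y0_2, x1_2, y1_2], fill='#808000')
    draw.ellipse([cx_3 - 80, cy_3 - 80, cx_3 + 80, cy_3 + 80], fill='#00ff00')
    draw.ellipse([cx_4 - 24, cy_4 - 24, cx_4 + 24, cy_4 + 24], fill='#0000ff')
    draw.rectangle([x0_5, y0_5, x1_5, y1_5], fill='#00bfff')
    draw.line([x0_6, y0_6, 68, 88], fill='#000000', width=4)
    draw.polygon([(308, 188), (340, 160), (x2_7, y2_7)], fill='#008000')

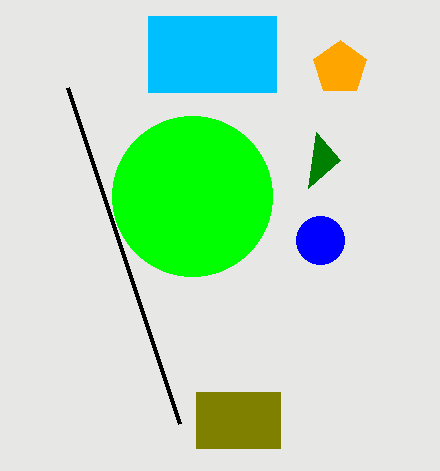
cx_1 = 340, cy_1 = 68, x0_2 = 196, y0_2 = 392, x1_2 = 280, y1_2 = 448, cx_3 = 192, cy_3 = 196, cx_4 = 320, cy_4 = 240, x0_5 = 148, y0_5 = 16, x1_5 = 276, y1_5 = 92, x0_6 = 180, y0_6 = 424, x2_7 = 316, y2_7 = 132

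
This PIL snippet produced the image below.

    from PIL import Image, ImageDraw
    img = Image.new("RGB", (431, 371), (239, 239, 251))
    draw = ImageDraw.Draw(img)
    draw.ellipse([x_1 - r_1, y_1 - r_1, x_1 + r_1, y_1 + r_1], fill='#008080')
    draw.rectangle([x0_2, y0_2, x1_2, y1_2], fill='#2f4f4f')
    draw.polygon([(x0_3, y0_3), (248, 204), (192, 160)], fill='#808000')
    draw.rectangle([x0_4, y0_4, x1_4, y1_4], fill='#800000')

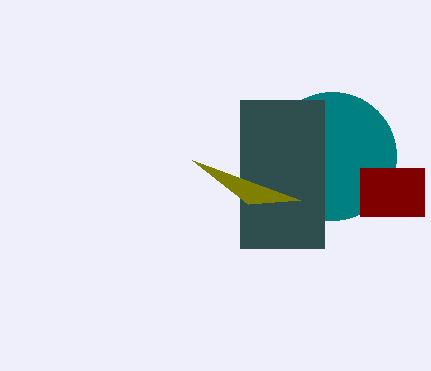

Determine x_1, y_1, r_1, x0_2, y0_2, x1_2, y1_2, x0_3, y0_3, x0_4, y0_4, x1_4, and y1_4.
x_1 = 332
y_1 = 156
r_1 = 64
x0_2 = 240
y0_2 = 100
x1_2 = 324
y1_2 = 248
x0_3 = 300
y0_3 = 200
x0_4 = 360
y0_4 = 168
x1_4 = 424
y1_4 = 216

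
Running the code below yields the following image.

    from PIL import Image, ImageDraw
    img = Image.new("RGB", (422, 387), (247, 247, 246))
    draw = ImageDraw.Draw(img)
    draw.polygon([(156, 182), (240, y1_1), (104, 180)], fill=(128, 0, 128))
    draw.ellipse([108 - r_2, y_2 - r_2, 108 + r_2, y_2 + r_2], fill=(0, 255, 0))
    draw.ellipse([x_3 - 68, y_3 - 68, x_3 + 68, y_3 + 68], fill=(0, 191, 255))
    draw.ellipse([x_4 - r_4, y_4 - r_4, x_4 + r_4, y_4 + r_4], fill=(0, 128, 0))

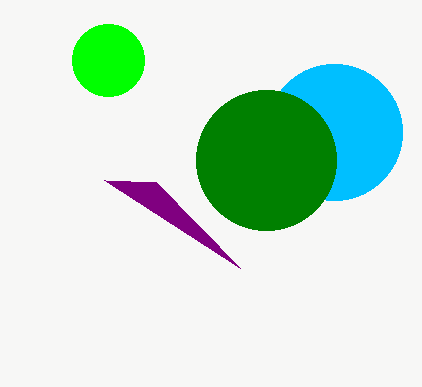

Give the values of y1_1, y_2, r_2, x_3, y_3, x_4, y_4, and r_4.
y1_1 = 268
y_2 = 60
r_2 = 36
x_3 = 334
y_3 = 132
x_4 = 266
y_4 = 160
r_4 = 70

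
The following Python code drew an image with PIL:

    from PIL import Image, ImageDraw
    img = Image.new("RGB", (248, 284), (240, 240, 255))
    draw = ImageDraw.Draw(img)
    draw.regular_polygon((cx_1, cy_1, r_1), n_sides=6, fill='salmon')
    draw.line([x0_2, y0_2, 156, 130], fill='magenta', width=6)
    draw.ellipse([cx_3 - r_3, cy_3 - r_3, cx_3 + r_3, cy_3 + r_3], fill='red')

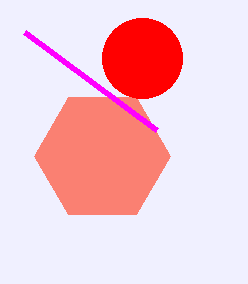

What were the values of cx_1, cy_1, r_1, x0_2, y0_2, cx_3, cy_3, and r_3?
cx_1 = 102
cy_1 = 156
r_1 = 68
x0_2 = 24
y0_2 = 32
cx_3 = 142
cy_3 = 58
r_3 = 40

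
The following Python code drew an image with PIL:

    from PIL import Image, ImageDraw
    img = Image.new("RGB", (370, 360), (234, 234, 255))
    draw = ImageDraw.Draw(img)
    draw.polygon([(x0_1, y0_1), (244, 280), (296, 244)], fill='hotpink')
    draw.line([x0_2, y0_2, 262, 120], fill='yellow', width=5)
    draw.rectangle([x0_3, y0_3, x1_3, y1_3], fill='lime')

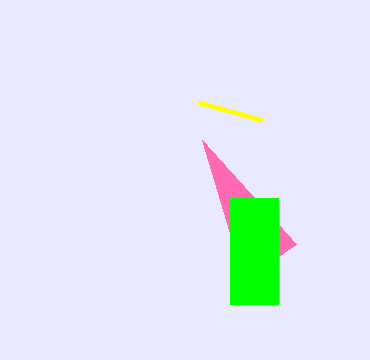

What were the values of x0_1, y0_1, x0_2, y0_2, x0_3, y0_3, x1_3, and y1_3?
x0_1 = 202; y0_1 = 140; x0_2 = 198; y0_2 = 102; x0_3 = 230; y0_3 = 198; x1_3 = 278; y1_3 = 304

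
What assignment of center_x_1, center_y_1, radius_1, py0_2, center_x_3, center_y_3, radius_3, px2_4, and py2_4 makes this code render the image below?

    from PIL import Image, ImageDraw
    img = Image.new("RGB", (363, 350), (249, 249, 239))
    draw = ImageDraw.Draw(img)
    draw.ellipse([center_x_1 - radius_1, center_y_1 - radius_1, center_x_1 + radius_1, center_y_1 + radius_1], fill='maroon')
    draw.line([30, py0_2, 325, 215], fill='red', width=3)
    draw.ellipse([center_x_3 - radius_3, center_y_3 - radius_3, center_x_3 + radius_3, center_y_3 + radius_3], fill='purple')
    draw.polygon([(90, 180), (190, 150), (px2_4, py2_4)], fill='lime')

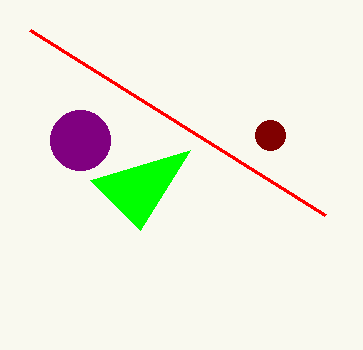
center_x_1 = 270, center_y_1 = 135, radius_1 = 15, py0_2 = 30, center_x_3 = 80, center_y_3 = 140, radius_3 = 30, px2_4 = 140, py2_4 = 230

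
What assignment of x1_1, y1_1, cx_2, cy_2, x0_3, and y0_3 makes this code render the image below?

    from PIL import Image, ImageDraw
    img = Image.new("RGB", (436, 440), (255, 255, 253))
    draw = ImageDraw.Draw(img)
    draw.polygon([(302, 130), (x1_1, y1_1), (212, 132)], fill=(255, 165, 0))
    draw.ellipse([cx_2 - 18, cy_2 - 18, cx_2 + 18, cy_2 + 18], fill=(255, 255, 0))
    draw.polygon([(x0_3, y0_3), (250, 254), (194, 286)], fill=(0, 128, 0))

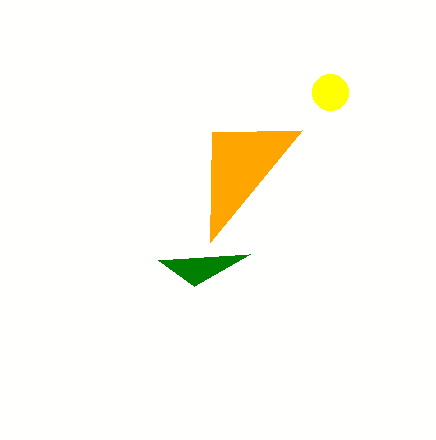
x1_1 = 210
y1_1 = 242
cx_2 = 330
cy_2 = 92
x0_3 = 158
y0_3 = 260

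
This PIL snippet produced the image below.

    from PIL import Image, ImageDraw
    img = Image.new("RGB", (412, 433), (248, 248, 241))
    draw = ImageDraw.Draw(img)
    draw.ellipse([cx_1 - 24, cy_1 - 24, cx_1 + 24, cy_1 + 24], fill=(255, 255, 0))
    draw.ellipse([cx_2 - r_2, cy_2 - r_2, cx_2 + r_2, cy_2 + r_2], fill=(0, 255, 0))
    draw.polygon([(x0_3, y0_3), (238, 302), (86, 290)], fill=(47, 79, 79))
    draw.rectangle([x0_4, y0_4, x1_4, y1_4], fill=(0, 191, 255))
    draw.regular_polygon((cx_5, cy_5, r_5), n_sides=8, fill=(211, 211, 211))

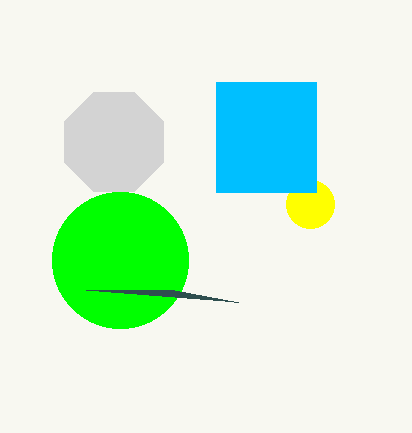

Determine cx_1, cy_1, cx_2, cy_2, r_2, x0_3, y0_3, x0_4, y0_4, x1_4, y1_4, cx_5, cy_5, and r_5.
cx_1 = 310, cy_1 = 204, cx_2 = 120, cy_2 = 260, r_2 = 68, x0_3 = 174, y0_3 = 290, x0_4 = 216, y0_4 = 82, x1_4 = 316, y1_4 = 192, cx_5 = 114, cy_5 = 142, r_5 = 54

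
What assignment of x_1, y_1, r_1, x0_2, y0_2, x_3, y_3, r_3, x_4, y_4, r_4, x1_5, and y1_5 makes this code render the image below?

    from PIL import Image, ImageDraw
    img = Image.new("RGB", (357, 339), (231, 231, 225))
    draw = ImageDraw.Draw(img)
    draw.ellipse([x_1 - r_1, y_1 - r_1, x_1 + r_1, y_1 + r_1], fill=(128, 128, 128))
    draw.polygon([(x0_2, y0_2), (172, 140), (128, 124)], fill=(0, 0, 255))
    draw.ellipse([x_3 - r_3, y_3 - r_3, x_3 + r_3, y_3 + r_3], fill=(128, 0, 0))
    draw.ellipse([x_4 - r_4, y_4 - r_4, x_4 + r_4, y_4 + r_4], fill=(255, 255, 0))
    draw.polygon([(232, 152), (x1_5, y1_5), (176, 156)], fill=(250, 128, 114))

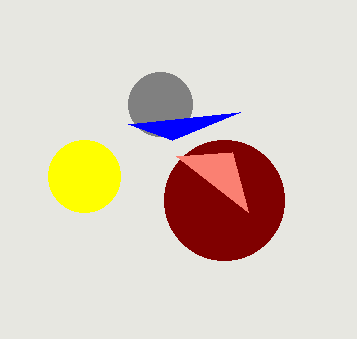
x_1 = 160, y_1 = 104, r_1 = 32, x0_2 = 240, y0_2 = 112, x_3 = 224, y_3 = 200, r_3 = 60, x_4 = 84, y_4 = 176, r_4 = 36, x1_5 = 248, y1_5 = 212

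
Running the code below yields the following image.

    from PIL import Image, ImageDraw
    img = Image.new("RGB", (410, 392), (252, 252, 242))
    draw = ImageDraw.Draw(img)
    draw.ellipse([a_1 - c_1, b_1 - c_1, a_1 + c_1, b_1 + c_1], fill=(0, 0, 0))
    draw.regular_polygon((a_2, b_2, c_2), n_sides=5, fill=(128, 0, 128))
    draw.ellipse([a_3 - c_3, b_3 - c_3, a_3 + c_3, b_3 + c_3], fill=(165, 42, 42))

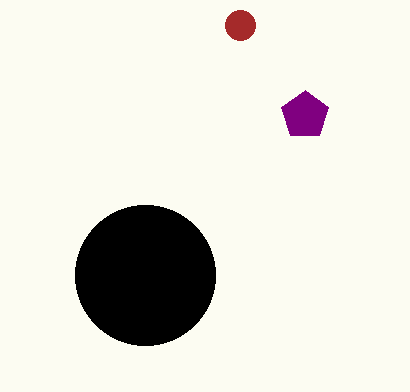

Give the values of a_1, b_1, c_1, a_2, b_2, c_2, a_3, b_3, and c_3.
a_1 = 145
b_1 = 275
c_1 = 70
a_2 = 305
b_2 = 115
c_2 = 25
a_3 = 240
b_3 = 25
c_3 = 15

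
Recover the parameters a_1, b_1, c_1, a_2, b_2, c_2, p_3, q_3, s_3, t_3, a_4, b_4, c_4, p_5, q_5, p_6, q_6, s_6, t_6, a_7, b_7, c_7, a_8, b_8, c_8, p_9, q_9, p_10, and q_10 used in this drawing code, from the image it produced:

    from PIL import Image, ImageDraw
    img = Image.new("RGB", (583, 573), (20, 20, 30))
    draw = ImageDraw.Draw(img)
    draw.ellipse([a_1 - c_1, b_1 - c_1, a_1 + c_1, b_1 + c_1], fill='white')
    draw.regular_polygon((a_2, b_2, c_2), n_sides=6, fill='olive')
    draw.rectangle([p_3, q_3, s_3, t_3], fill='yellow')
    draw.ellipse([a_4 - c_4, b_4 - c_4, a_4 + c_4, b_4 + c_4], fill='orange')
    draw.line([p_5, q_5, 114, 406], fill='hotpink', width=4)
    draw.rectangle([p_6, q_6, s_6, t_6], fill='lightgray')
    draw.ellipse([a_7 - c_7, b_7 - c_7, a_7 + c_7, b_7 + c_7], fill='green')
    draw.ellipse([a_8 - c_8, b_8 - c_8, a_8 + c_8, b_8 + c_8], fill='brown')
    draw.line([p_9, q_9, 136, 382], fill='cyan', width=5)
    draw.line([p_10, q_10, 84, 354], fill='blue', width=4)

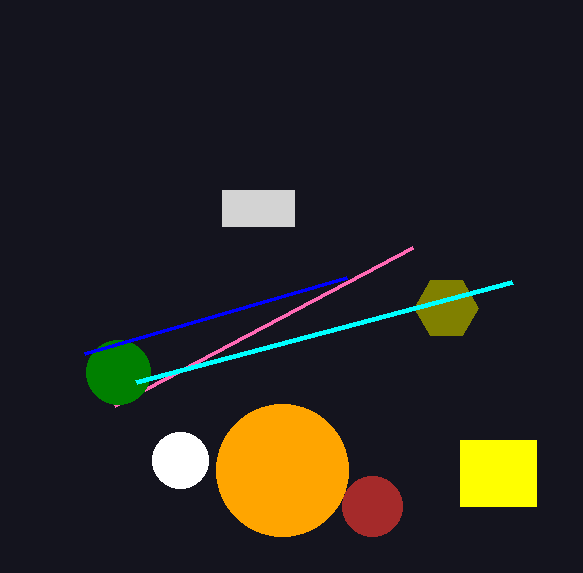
a_1 = 180; b_1 = 460; c_1 = 28; a_2 = 446; b_2 = 308; c_2 = 32; p_3 = 460; q_3 = 440; s_3 = 536; t_3 = 506; a_4 = 282; b_4 = 470; c_4 = 66; p_5 = 412; q_5 = 248; p_6 = 222; q_6 = 190; s_6 = 294; t_6 = 226; a_7 = 118; b_7 = 372; c_7 = 32; a_8 = 372; b_8 = 506; c_8 = 30; p_9 = 512; q_9 = 282; p_10 = 346; q_10 = 278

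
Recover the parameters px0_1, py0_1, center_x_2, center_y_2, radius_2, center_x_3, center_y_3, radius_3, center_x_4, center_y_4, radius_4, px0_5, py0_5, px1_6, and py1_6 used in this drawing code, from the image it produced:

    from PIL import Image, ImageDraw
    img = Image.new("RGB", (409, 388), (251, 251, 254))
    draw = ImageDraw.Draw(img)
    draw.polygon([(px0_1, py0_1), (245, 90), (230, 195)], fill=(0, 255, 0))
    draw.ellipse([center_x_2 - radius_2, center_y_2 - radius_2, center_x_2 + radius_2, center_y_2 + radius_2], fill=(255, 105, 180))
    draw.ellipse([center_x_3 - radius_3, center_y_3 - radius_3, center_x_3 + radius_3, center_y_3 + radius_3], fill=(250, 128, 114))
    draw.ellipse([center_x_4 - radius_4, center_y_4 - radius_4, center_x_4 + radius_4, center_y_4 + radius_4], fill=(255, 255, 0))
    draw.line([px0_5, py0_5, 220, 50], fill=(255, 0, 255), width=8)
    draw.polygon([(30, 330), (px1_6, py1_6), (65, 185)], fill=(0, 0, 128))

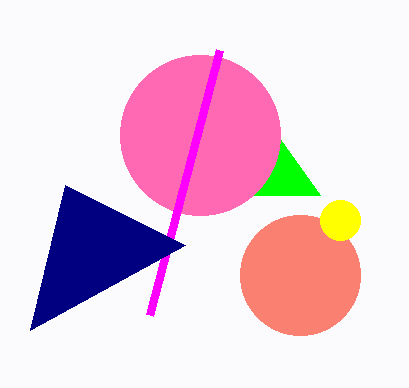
px0_1 = 320; py0_1 = 195; center_x_2 = 200; center_y_2 = 135; radius_2 = 80; center_x_3 = 300; center_y_3 = 275; radius_3 = 60; center_x_4 = 340; center_y_4 = 220; radius_4 = 20; px0_5 = 150; py0_5 = 315; px1_6 = 185; py1_6 = 245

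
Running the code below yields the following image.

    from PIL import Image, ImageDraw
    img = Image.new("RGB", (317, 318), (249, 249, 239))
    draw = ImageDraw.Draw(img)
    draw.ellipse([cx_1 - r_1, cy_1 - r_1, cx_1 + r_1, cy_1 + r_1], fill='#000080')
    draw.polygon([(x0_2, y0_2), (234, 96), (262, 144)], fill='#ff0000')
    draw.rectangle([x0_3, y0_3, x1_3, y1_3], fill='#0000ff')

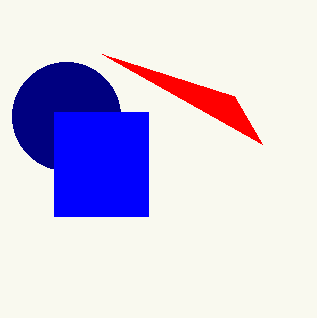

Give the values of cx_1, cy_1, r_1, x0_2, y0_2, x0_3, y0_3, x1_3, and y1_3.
cx_1 = 66, cy_1 = 116, r_1 = 54, x0_2 = 102, y0_2 = 54, x0_3 = 54, y0_3 = 112, x1_3 = 148, y1_3 = 216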